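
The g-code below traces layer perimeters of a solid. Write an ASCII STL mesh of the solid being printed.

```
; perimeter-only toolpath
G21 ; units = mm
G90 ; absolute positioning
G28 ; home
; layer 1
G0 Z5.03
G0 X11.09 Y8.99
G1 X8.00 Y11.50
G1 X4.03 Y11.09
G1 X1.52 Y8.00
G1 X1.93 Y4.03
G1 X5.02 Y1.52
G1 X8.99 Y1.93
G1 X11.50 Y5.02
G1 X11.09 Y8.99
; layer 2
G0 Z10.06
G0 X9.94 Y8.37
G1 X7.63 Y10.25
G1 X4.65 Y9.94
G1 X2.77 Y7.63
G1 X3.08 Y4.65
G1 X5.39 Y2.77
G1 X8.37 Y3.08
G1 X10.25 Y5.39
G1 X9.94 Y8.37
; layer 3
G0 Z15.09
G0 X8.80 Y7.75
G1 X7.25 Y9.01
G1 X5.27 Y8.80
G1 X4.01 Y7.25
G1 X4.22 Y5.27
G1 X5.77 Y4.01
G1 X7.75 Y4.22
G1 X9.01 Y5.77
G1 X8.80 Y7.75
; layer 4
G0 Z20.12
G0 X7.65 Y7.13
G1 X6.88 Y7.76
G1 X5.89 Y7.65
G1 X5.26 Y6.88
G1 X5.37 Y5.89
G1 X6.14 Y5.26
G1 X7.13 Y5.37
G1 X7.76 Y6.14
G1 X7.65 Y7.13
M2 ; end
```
solid part
  facet normal 0.0000 0.0000 -1.0000
    outer loop
      vertex 3.41 12.23 0.00
      vertex 8.37 12.75 0.00
      vertex 12.23 9.61 0.00
    endloop
  endfacet
  facet normal 0.0000 0.0000 -1.0000
    outer loop
      vertex 0.27 8.37 0.00
      vertex 3.41 12.23 0.00
      vertex 12.23 9.61 0.00
    endloop
  endfacet
  facet normal 0.0000 0.0000 -1.0000
    outer loop
      vertex 0.79 3.41 0.00
      vertex 0.27 8.37 0.00
      vertex 12.23 9.61 0.00
    endloop
  endfacet
  facet normal 0.0000 0.0000 -1.0000
    outer loop
      vertex 4.65 0.27 0.00
      vertex 0.79 3.41 0.00
      vertex 12.23 9.61 0.00
    endloop
  endfacet
  facet normal 0.0000 0.0000 -1.0000
    outer loop
      vertex 9.61 0.79 0.00
      vertex 4.65 0.27 0.00
      vertex 12.23 9.61 0.00
    endloop
  endfacet
  facet normal 0.0000 0.0000 -1.0000
    outer loop
      vertex 12.75 4.65 0.00
      vertex 9.61 0.79 0.00
      vertex 12.23 9.61 0.00
    endloop
  endfacet
  facet normal 0.6137 0.7545 0.2326
    outer loop
      vertex 12.23 9.61 0.00
      vertex 8.37 12.75 0.00
      vertex 6.51 6.51 25.15
    endloop
  endfacet
  facet normal -0.1014 0.9673 0.2325
    outer loop
      vertex 8.37 12.75 0.00
      vertex 3.41 12.23 0.00
      vertex 6.51 6.51 25.15
    endloop
  endfacet
  facet normal -0.7545 0.6137 0.2326
    outer loop
      vertex 3.41 12.23 0.00
      vertex 0.27 8.37 0.00
      vertex 6.51 6.51 25.15
    endloop
  endfacet
  facet normal -0.9673 -0.1014 0.2325
    outer loop
      vertex 0.27 8.37 0.00
      vertex 0.79 3.41 0.00
      vertex 6.51 6.51 25.15
    endloop
  endfacet
  facet normal -0.6137 -0.7545 0.2326
    outer loop
      vertex 0.79 3.41 0.00
      vertex 4.65 0.27 0.00
      vertex 6.51 6.51 25.15
    endloop
  endfacet
  facet normal 0.1014 -0.9673 0.2325
    outer loop
      vertex 4.65 0.27 0.00
      vertex 9.61 0.79 0.00
      vertex 6.51 6.51 25.15
    endloop
  endfacet
  facet normal 0.7545 -0.6137 0.2326
    outer loop
      vertex 9.61 0.79 0.00
      vertex 12.75 4.65 0.00
      vertex 6.51 6.51 25.15
    endloop
  endfacet
  facet normal 0.9673 0.1014 0.2325
    outer loop
      vertex 12.75 4.65 0.00
      vertex 12.23 9.61 0.00
      vertex 6.51 6.51 25.15
    endloop
  endfacet
endsolid part

The G0 Z moves step by Δz≈5.03 mm. The G1 loops shrink linearly with z, so the solid tapers from its base footprint up to z≈25.1. Closing with a flat bottom cap and the tapered top and triangulating gives 14 facets — a regular 8-sided pyramid, base circumscribed radius ≈ 6.51 mm, apex at z ≈ 25.1 mm.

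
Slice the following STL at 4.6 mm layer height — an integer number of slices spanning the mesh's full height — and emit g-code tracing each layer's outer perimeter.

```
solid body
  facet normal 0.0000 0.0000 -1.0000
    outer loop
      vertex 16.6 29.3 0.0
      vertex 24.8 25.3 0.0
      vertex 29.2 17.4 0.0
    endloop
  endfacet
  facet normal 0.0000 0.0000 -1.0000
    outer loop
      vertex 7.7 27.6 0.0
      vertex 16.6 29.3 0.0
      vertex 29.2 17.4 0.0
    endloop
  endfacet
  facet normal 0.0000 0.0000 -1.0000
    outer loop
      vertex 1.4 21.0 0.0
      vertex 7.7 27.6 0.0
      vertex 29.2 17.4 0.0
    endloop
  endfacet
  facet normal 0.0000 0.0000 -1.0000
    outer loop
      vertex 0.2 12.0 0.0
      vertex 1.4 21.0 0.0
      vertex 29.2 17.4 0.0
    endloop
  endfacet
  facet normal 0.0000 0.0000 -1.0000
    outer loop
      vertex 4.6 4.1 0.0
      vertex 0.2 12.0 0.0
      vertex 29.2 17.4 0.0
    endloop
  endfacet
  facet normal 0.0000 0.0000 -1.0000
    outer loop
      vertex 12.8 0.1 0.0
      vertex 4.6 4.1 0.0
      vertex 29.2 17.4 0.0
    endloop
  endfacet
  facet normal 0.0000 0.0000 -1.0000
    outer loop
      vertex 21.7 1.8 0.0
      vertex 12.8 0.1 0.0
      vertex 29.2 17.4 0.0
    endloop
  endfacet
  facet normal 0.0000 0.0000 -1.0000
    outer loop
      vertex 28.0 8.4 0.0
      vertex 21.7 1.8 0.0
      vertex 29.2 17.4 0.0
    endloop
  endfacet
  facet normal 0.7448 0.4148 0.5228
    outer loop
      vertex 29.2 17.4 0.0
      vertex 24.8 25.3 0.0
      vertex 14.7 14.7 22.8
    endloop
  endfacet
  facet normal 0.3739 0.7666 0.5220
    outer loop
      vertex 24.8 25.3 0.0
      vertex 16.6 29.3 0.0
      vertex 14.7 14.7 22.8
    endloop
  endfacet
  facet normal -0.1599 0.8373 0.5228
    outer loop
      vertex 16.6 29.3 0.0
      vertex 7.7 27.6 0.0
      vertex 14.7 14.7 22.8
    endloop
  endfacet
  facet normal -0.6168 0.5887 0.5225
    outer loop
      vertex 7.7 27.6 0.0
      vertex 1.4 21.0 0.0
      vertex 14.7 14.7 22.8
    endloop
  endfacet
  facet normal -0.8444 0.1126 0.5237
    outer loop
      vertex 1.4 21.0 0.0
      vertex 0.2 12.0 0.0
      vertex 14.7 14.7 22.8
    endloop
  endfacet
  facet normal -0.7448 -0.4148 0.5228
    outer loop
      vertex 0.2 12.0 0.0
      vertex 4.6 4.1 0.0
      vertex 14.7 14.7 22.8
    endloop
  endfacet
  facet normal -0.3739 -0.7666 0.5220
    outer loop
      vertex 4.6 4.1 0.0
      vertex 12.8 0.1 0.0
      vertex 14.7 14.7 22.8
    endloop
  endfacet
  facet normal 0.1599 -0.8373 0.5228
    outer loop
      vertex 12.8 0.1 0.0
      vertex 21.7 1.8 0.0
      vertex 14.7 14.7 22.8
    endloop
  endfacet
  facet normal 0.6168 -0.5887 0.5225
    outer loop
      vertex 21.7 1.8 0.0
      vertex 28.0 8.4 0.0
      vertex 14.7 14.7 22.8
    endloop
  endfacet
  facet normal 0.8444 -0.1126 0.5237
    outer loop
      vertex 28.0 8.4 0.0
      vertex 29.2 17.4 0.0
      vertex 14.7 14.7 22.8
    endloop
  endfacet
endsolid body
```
; perimeter-only toolpath
G21 ; units = mm
G90 ; absolute positioning
G28 ; home
; layer 1
G0 Z4.6
G0 X26.3 Y16.9
G1 X22.8 Y23.2
G1 X16.2 Y26.4
G1 X9.1 Y25.0
G1 X4.1 Y19.7
G1 X3.1 Y12.5
G1 X6.6 Y6.2
G1 X13.2 Y3.0
G1 X20.3 Y4.4
G1 X25.3 Y9.7
G1 X26.3 Y16.9
; layer 2
G0 Z9.1
G0 X23.4 Y16.3
G1 X20.8 Y21.1
G1 X15.8 Y23.5
G1 X10.5 Y22.4
G1 X6.7 Y18.5
G1 X6.0 Y13.1
G1 X8.6 Y8.3
G1 X13.6 Y5.9
G1 X18.9 Y7.0
G1 X22.7 Y10.9
G1 X23.4 Y16.3
; layer 3
G0 Z13.7
G0 X20.5 Y15.8
G1 X18.7 Y18.9
G1 X15.5 Y20.5
G1 X11.9 Y19.9
G1 X9.4 Y17.2
G1 X8.9 Y13.6
G1 X10.7 Y10.5
G1 X13.9 Y8.9
G1 X17.5 Y9.5
G1 X20.0 Y12.2
G1 X20.5 Y15.8
; layer 4
G0 Z18.2
G0 X17.6 Y15.2
G1 X16.7 Y16.8
G1 X15.1 Y17.6
G1 X13.3 Y17.3
G1 X12.0 Y16.0
G1 X11.8 Y14.2
G1 X12.7 Y12.6
G1 X14.3 Y11.8
G1 X16.1 Y12.1
G1 X17.4 Y13.4
G1 X17.6 Y15.2
M2 ; end

The solid is a regular 10-sided pyramid, base circumscribed radius ≈ 14.7 mm, apex at z ≈ 22.8 mm. Slicing at Δz = 4.6 mm — 5 equal slices spanning the solid's height, so layer i sits at z = i·h/5 — gives 4 non-empty perimeters. Each is a 10-segment closed polygon; G0 lifts to the layer z and rapids to the start vertex, then G1 traces the edges. The cross-section shrinks linearly with z (the slice at the apex is degenerate and omitted).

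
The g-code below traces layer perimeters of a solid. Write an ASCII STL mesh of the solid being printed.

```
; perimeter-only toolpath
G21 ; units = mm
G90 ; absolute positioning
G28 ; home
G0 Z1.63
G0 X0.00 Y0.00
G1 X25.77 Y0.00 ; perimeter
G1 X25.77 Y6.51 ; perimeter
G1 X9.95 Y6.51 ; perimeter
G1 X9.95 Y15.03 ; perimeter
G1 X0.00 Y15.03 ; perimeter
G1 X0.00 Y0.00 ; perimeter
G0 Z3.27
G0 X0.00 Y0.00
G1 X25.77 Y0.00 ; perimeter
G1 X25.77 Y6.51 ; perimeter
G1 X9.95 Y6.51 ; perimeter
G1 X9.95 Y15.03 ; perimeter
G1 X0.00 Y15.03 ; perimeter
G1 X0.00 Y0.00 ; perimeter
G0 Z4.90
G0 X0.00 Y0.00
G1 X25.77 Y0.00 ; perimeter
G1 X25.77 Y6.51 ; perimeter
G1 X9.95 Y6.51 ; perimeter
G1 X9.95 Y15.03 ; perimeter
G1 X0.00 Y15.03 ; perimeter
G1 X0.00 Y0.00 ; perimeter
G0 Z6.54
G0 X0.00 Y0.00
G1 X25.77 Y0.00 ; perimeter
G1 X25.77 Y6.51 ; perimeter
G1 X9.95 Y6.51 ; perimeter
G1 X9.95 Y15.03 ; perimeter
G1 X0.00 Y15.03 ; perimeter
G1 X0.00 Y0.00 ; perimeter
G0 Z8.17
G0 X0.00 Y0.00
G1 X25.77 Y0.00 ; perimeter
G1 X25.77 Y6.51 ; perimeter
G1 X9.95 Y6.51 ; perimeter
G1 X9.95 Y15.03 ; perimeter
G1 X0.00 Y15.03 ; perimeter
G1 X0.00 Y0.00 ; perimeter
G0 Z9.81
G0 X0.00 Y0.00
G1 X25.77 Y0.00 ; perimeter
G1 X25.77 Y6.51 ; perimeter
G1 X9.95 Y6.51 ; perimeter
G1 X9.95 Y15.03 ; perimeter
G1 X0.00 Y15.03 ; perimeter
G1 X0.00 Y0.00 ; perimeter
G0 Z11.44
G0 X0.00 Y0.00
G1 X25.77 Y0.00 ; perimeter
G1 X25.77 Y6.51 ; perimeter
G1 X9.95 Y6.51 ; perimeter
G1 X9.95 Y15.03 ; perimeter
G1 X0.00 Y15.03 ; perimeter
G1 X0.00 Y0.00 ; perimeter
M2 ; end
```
solid part
  facet normal 0.0000 0.0000 -1.0000
    outer loop
      vertex 25.77 6.51 0.00
      vertex 25.77 0.00 0.00
      vertex 0.00 0.00 0.00
    endloop
  endfacet
  facet normal 0.0000 0.0000 -1.0000
    outer loop
      vertex 9.95 6.51 0.00
      vertex 25.77 6.51 0.00
      vertex 0.00 0.00 0.00
    endloop
  endfacet
  facet normal 0.0000 0.0000 -1.0000
    outer loop
      vertex 9.95 15.03 0.00
      vertex 9.95 6.51 0.00
      vertex 0.00 0.00 0.00
    endloop
  endfacet
  facet normal 0.0000 0.0000 -1.0000
    outer loop
      vertex 0.00 15.03 0.00
      vertex 9.95 15.03 0.00
      vertex 0.00 0.00 0.00
    endloop
  endfacet
  facet normal 0.0000 0.0000 1.0000
    outer loop
      vertex 0.00 0.00 11.44
      vertex 25.77 0.00 11.44
      vertex 25.77 6.51 11.44
    endloop
  endfacet
  facet normal 0.0000 0.0000 1.0000
    outer loop
      vertex 0.00 0.00 11.44
      vertex 25.77 6.51 11.44
      vertex 9.95 6.51 11.44
    endloop
  endfacet
  facet normal 0.0000 0.0000 1.0000
    outer loop
      vertex 0.00 0.00 11.44
      vertex 9.95 6.51 11.44
      vertex 9.95 15.03 11.44
    endloop
  endfacet
  facet normal 0.0000 0.0000 1.0000
    outer loop
      vertex 0.00 0.00 11.44
      vertex 9.95 15.03 11.44
      vertex 0.00 15.03 11.44
    endloop
  endfacet
  facet normal 0.0000 -1.0000 0.0000
    outer loop
      vertex 0.00 0.00 0.00
      vertex 25.77 0.00 0.00
      vertex 25.77 0.00 11.44
    endloop
  endfacet
  facet normal 0.0000 -1.0000 0.0000
    outer loop
      vertex 0.00 0.00 0.00
      vertex 25.77 0.00 11.44
      vertex 0.00 0.00 11.44
    endloop
  endfacet
  facet normal 1.0000 0.0000 0.0000
    outer loop
      vertex 25.77 0.00 0.00
      vertex 25.77 6.51 0.00
      vertex 25.77 6.51 11.44
    endloop
  endfacet
  facet normal 1.0000 0.0000 0.0000
    outer loop
      vertex 25.77 0.00 0.00
      vertex 25.77 6.51 11.44
      vertex 25.77 0.00 11.44
    endloop
  endfacet
  facet normal 0.0000 1.0000 0.0000
    outer loop
      vertex 25.77 6.51 0.00
      vertex 9.95 6.51 0.00
      vertex 9.95 6.51 11.44
    endloop
  endfacet
  facet normal 0.0000 1.0000 0.0000
    outer loop
      vertex 25.77 6.51 0.00
      vertex 9.95 6.51 11.44
      vertex 25.77 6.51 11.44
    endloop
  endfacet
  facet normal 1.0000 0.0000 0.0000
    outer loop
      vertex 9.95 6.51 0.00
      vertex 9.95 15.03 0.00
      vertex 9.95 15.03 11.44
    endloop
  endfacet
  facet normal 1.0000 0.0000 0.0000
    outer loop
      vertex 9.95 6.51 0.00
      vertex 9.95 15.03 11.44
      vertex 9.95 6.51 11.44
    endloop
  endfacet
  facet normal 0.0000 1.0000 0.0000
    outer loop
      vertex 9.95 15.03 0.00
      vertex 0.00 15.03 0.00
      vertex 0.00 15.03 11.44
    endloop
  endfacet
  facet normal 0.0000 1.0000 0.0000
    outer loop
      vertex 9.95 15.03 0.00
      vertex 0.00 15.03 11.44
      vertex 9.95 15.03 11.44
    endloop
  endfacet
  facet normal -1.0000 0.0000 0.0000
    outer loop
      vertex 0.00 15.03 0.00
      vertex 0.00 0.00 0.00
      vertex 0.00 0.00 11.44
    endloop
  endfacet
  facet normal -1.0000 0.0000 0.0000
    outer loop
      vertex 0.00 15.03 0.00
      vertex 0.00 0.00 11.44
      vertex 0.00 15.03 11.44
    endloop
  endfacet
endsolid part

The G0 Z moves step by Δz≈1.63 mm. Every layer's G1 loop is the same polygon, so the solid is a straight extrusion of it from z=0 to z≈11.4. Closing with flat bottom and top caps and triangulating gives 20 facets — an L-shaped prism: outer 25.8 × 15 mm, arm thicknesses ≈ 6.51 mm (horizontal) and 9.95 mm (vertical), extruded 11.4 mm in z.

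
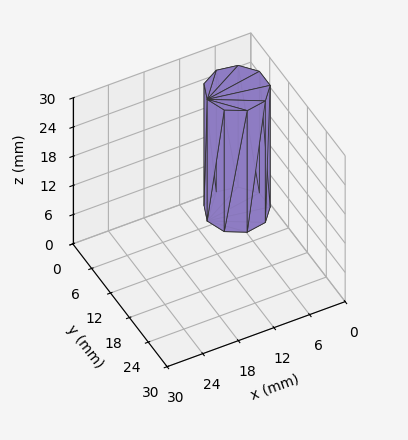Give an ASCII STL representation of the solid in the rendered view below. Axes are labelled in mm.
Reading the render: the shape is a regular 9-sided prism (a cylinder approximated with 9 flat sides), circumscribed radius ≈ 5 mm, height ≈ 25 mm (dimensions read to the nearest mm from the axis ticks). For the STL, each face is triangulated and given an outward normal.

solid part
  facet normal 0.0000 0.0000 -1.0000
    outer loop
      vertex 5.868 9.924 0.000
      vertex 8.830 8.214 0.000
      vertex 10.000 5.000 0.000
    endloop
  endfacet
  facet normal 0.0000 0.0000 -1.0000
    outer loop
      vertex 2.500 9.330 0.000
      vertex 5.868 9.924 0.000
      vertex 10.000 5.000 0.000
    endloop
  endfacet
  facet normal 0.0000 0.0000 -1.0000
    outer loop
      vertex 0.302 6.710 0.000
      vertex 2.500 9.330 0.000
      vertex 10.000 5.000 0.000
    endloop
  endfacet
  facet normal 0.0000 0.0000 -1.0000
    outer loop
      vertex 0.302 3.290 0.000
      vertex 0.302 6.710 0.000
      vertex 10.000 5.000 0.000
    endloop
  endfacet
  facet normal 0.0000 0.0000 -1.0000
    outer loop
      vertex 2.500 0.670 0.000
      vertex 0.302 3.290 0.000
      vertex 10.000 5.000 0.000
    endloop
  endfacet
  facet normal 0.0000 0.0000 -1.0000
    outer loop
      vertex 5.868 0.076 0.000
      vertex 2.500 0.670 0.000
      vertex 10.000 5.000 0.000
    endloop
  endfacet
  facet normal 0.0000 0.0000 -1.0000
    outer loop
      vertex 8.830 1.786 0.000
      vertex 5.868 0.076 0.000
      vertex 10.000 5.000 0.000
    endloop
  endfacet
  facet normal 0.0000 0.0000 1.0000
    outer loop
      vertex 10.000 5.000 25.000
      vertex 8.830 8.214 25.000
      vertex 5.868 9.924 25.000
    endloop
  endfacet
  facet normal 0.0000 0.0000 1.0000
    outer loop
      vertex 10.000 5.000 25.000
      vertex 5.868 9.924 25.000
      vertex 2.500 9.330 25.000
    endloop
  endfacet
  facet normal 0.0000 0.0000 1.0000
    outer loop
      vertex 10.000 5.000 25.000
      vertex 2.500 9.330 25.000
      vertex 0.302 6.710 25.000
    endloop
  endfacet
  facet normal 0.0000 0.0000 1.0000
    outer loop
      vertex 10.000 5.000 25.000
      vertex 0.302 6.710 25.000
      vertex 0.302 3.290 25.000
    endloop
  endfacet
  facet normal 0.0000 0.0000 1.0000
    outer loop
      vertex 10.000 5.000 25.000
      vertex 0.302 3.290 25.000
      vertex 2.500 0.670 25.000
    endloop
  endfacet
  facet normal 0.0000 0.0000 1.0000
    outer loop
      vertex 10.000 5.000 25.000
      vertex 2.500 0.670 25.000
      vertex 5.868 0.076 25.000
    endloop
  endfacet
  facet normal 0.0000 0.0000 1.0000
    outer loop
      vertex 10.000 5.000 25.000
      vertex 5.868 0.076 25.000
      vertex 8.830 1.786 25.000
    endloop
  endfacet
  facet normal 0.9397 0.3421 0.0000
    outer loop
      vertex 10.000 5.000 0.000
      vertex 8.830 8.214 0.000
      vertex 8.830 8.214 25.000
    endloop
  endfacet
  facet normal 0.9397 0.3421 0.0000
    outer loop
      vertex 10.000 5.000 0.000
      vertex 8.830 8.214 25.000
      vertex 10.000 5.000 25.000
    endloop
  endfacet
  facet normal 0.5000 0.8660 0.0000
    outer loop
      vertex 8.830 8.214 0.000
      vertex 5.868 9.924 0.000
      vertex 5.868 9.924 25.000
    endloop
  endfacet
  facet normal 0.5000 0.8660 0.0000
    outer loop
      vertex 8.830 8.214 0.000
      vertex 5.868 9.924 25.000
      vertex 8.830 8.214 25.000
    endloop
  endfacet
  facet normal -0.1737 0.9848 0.0000
    outer loop
      vertex 5.868 9.924 0.000
      vertex 2.500 9.330 0.000
      vertex 2.500 9.330 25.000
    endloop
  endfacet
  facet normal -0.1737 0.9848 0.0000
    outer loop
      vertex 5.868 9.924 0.000
      vertex 2.500 9.330 25.000
      vertex 5.868 9.924 25.000
    endloop
  endfacet
  facet normal -0.7661 0.6427 0.0000
    outer loop
      vertex 2.500 9.330 0.000
      vertex 0.302 6.710 0.000
      vertex 0.302 6.710 25.000
    endloop
  endfacet
  facet normal -0.7661 0.6427 0.0000
    outer loop
      vertex 2.500 9.330 0.000
      vertex 0.302 6.710 25.000
      vertex 2.500 9.330 25.000
    endloop
  endfacet
  facet normal -1.0000 0.0000 0.0000
    outer loop
      vertex 0.302 6.710 0.000
      vertex 0.302 3.290 0.000
      vertex 0.302 3.290 25.000
    endloop
  endfacet
  facet normal -1.0000 0.0000 0.0000
    outer loop
      vertex 0.302 6.710 0.000
      vertex 0.302 3.290 25.000
      vertex 0.302 6.710 25.000
    endloop
  endfacet
  facet normal -0.7661 -0.6427 0.0000
    outer loop
      vertex 0.302 3.290 0.000
      vertex 2.500 0.670 0.000
      vertex 2.500 0.670 25.000
    endloop
  endfacet
  facet normal -0.7661 -0.6427 0.0000
    outer loop
      vertex 0.302 3.290 0.000
      vertex 2.500 0.670 25.000
      vertex 0.302 3.290 25.000
    endloop
  endfacet
  facet normal -0.1737 -0.9848 0.0000
    outer loop
      vertex 2.500 0.670 0.000
      vertex 5.868 0.076 0.000
      vertex 5.868 0.076 25.000
    endloop
  endfacet
  facet normal -0.1737 -0.9848 0.0000
    outer loop
      vertex 2.500 0.670 0.000
      vertex 5.868 0.076 25.000
      vertex 2.500 0.670 25.000
    endloop
  endfacet
  facet normal 0.5000 -0.8660 0.0000
    outer loop
      vertex 5.868 0.076 0.000
      vertex 8.830 1.786 0.000
      vertex 8.830 1.786 25.000
    endloop
  endfacet
  facet normal 0.5000 -0.8660 0.0000
    outer loop
      vertex 5.868 0.076 0.000
      vertex 8.830 1.786 25.000
      vertex 5.868 0.076 25.000
    endloop
  endfacet
  facet normal 0.9397 -0.3421 0.0000
    outer loop
      vertex 8.830 1.786 0.000
      vertex 10.000 5.000 0.000
      vertex 10.000 5.000 25.000
    endloop
  endfacet
  facet normal 0.9397 -0.3421 0.0000
    outer loop
      vertex 8.830 1.786 0.000
      vertex 10.000 5.000 25.000
      vertex 8.830 1.786 25.000
    endloop
  endfacet
endsolid part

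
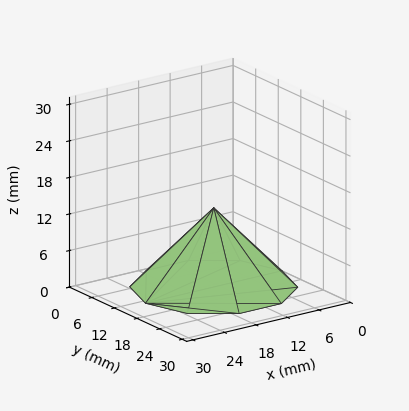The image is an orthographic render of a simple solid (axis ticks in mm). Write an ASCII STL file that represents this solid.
Reading the render: the shape is a regular 10-sided pyramid, base circumscribed radius ≈ 13 mm, apex at z ≈ 13 mm (dimensions read to the nearest mm from the axis ticks). For the STL, each face is triangulated and given an outward normal.

solid part
  facet normal 0.0000 0.0000 -1.0000
    outer loop
      vertex 17.017 25.364 0.000
      vertex 23.517 20.641 0.000
      vertex 26.000 13.000 0.000
    endloop
  endfacet
  facet normal 0.0000 0.0000 -1.0000
    outer loop
      vertex 8.983 25.364 0.000
      vertex 17.017 25.364 0.000
      vertex 26.000 13.000 0.000
    endloop
  endfacet
  facet normal 0.0000 0.0000 -1.0000
    outer loop
      vertex 2.483 20.641 0.000
      vertex 8.983 25.364 0.000
      vertex 26.000 13.000 0.000
    endloop
  endfacet
  facet normal 0.0000 0.0000 -1.0000
    outer loop
      vertex 0.000 13.000 0.000
      vertex 2.483 20.641 0.000
      vertex 26.000 13.000 0.000
    endloop
  endfacet
  facet normal 0.0000 0.0000 -1.0000
    outer loop
      vertex 2.483 5.359 0.000
      vertex 0.000 13.000 0.000
      vertex 26.000 13.000 0.000
    endloop
  endfacet
  facet normal 0.0000 0.0000 -1.0000
    outer loop
      vertex 8.983 0.636 0.000
      vertex 2.483 5.359 0.000
      vertex 26.000 13.000 0.000
    endloop
  endfacet
  facet normal 0.0000 0.0000 -1.0000
    outer loop
      vertex 17.017 0.636 0.000
      vertex 8.983 0.636 0.000
      vertex 26.000 13.000 0.000
    endloop
  endfacet
  facet normal 0.0000 0.0000 -1.0000
    outer loop
      vertex 23.517 5.359 0.000
      vertex 17.017 0.636 0.000
      vertex 26.000 13.000 0.000
    endloop
  endfacet
  facet normal 0.6891 0.2239 0.6891
    outer loop
      vertex 26.000 13.000 0.000
      vertex 23.517 20.641 0.000
      vertex 13.000 13.000 13.000
    endloop
  endfacet
  facet normal 0.4259 0.5862 0.6891
    outer loop
      vertex 23.517 20.641 0.000
      vertex 17.017 25.364 0.000
      vertex 13.000 13.000 13.000
    endloop
  endfacet
  facet normal 0.0000 0.7246 0.6892
    outer loop
      vertex 17.017 25.364 0.000
      vertex 8.983 25.364 0.000
      vertex 13.000 13.000 13.000
    endloop
  endfacet
  facet normal -0.4259 0.5862 0.6891
    outer loop
      vertex 8.983 25.364 0.000
      vertex 2.483 20.641 0.000
      vertex 13.000 13.000 13.000
    endloop
  endfacet
  facet normal -0.6891 0.2239 0.6891
    outer loop
      vertex 2.483 20.641 0.000
      vertex 0.000 13.000 0.000
      vertex 13.000 13.000 13.000
    endloop
  endfacet
  facet normal -0.6891 -0.2239 0.6891
    outer loop
      vertex 0.000 13.000 0.000
      vertex 2.483 5.359 0.000
      vertex 13.000 13.000 13.000
    endloop
  endfacet
  facet normal -0.4259 -0.5862 0.6891
    outer loop
      vertex 2.483 5.359 0.000
      vertex 8.983 0.636 0.000
      vertex 13.000 13.000 13.000
    endloop
  endfacet
  facet normal 0.0000 -0.7246 0.6892
    outer loop
      vertex 8.983 0.636 0.000
      vertex 17.017 0.636 0.000
      vertex 13.000 13.000 13.000
    endloop
  endfacet
  facet normal 0.4259 -0.5862 0.6891
    outer loop
      vertex 17.017 0.636 0.000
      vertex 23.517 5.359 0.000
      vertex 13.000 13.000 13.000
    endloop
  endfacet
  facet normal 0.6891 -0.2239 0.6891
    outer loop
      vertex 23.517 5.359 0.000
      vertex 26.000 13.000 0.000
      vertex 13.000 13.000 13.000
    endloop
  endfacet
endsolid part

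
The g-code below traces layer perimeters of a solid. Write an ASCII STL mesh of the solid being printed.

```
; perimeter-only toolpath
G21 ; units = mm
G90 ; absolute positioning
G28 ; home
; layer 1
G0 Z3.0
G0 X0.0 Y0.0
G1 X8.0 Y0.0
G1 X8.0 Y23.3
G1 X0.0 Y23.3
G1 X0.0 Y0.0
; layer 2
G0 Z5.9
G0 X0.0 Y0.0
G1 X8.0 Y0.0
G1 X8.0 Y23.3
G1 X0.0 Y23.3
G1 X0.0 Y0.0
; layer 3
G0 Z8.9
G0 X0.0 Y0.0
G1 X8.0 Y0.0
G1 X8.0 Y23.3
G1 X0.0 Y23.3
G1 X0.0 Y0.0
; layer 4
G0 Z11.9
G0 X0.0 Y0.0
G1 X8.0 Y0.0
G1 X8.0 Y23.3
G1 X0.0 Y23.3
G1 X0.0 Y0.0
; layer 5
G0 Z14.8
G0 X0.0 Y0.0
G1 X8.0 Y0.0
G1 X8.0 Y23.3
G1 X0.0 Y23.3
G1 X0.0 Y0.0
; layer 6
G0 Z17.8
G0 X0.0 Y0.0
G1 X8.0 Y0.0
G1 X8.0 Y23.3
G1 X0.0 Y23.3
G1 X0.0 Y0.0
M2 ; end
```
solid part
  facet normal 0.0000 0.0000 -1.0000
    outer loop
      vertex 8.0 23.3 0.0
      vertex 8.0 0.0 0.0
      vertex 0.0 0.0 0.0
    endloop
  endfacet
  facet normal 0.0000 0.0000 -1.0000
    outer loop
      vertex 0.0 23.3 0.0
      vertex 8.0 23.3 0.0
      vertex 0.0 0.0 0.0
    endloop
  endfacet
  facet normal 0.0000 0.0000 1.0000
    outer loop
      vertex 0.0 0.0 17.8
      vertex 8.0 0.0 17.8
      vertex 8.0 23.3 17.8
    endloop
  endfacet
  facet normal 0.0000 0.0000 1.0000
    outer loop
      vertex 0.0 0.0 17.8
      vertex 8.0 23.3 17.8
      vertex 0.0 23.3 17.8
    endloop
  endfacet
  facet normal 0.0000 -1.0000 0.0000
    outer loop
      vertex 0.0 0.0 0.0
      vertex 8.0 0.0 0.0
      vertex 8.0 0.0 17.8
    endloop
  endfacet
  facet normal 0.0000 -1.0000 0.0000
    outer loop
      vertex 0.0 0.0 0.0
      vertex 8.0 0.0 17.8
      vertex 0.0 0.0 17.8
    endloop
  endfacet
  facet normal 0.0000 1.0000 0.0000
    outer loop
      vertex 8.0 23.3 17.8
      vertex 8.0 23.3 0.0
      vertex 0.0 23.3 0.0
    endloop
  endfacet
  facet normal 0.0000 1.0000 0.0000
    outer loop
      vertex 0.0 23.3 17.8
      vertex 8.0 23.3 17.8
      vertex 0.0 23.3 0.0
    endloop
  endfacet
  facet normal -1.0000 0.0000 0.0000
    outer loop
      vertex 0.0 23.3 17.8
      vertex 0.0 23.3 0.0
      vertex 0.0 0.0 0.0
    endloop
  endfacet
  facet normal -1.0000 0.0000 0.0000
    outer loop
      vertex 0.0 0.0 17.8
      vertex 0.0 23.3 17.8
      vertex 0.0 0.0 0.0
    endloop
  endfacet
  facet normal 1.0000 0.0000 0.0000
    outer loop
      vertex 8.0 0.0 0.0
      vertex 8.0 23.3 0.0
      vertex 8.0 23.3 17.8
    endloop
  endfacet
  facet normal 1.0000 0.0000 0.0000
    outer loop
      vertex 8.0 0.0 0.0
      vertex 8.0 23.3 17.8
      vertex 8.0 0.0 17.8
    endloop
  endfacet
endsolid part

The G0 Z moves step by Δz≈3.0 mm. Every layer's G1 loop is the same polygon, so the solid is a straight extrusion of it from z=0 to z≈17.8. Closing with flat bottom and top caps and triangulating gives 12 facets — a rectangular box, roughly 8 × 23.3 mm footprint and 17.8 mm tall.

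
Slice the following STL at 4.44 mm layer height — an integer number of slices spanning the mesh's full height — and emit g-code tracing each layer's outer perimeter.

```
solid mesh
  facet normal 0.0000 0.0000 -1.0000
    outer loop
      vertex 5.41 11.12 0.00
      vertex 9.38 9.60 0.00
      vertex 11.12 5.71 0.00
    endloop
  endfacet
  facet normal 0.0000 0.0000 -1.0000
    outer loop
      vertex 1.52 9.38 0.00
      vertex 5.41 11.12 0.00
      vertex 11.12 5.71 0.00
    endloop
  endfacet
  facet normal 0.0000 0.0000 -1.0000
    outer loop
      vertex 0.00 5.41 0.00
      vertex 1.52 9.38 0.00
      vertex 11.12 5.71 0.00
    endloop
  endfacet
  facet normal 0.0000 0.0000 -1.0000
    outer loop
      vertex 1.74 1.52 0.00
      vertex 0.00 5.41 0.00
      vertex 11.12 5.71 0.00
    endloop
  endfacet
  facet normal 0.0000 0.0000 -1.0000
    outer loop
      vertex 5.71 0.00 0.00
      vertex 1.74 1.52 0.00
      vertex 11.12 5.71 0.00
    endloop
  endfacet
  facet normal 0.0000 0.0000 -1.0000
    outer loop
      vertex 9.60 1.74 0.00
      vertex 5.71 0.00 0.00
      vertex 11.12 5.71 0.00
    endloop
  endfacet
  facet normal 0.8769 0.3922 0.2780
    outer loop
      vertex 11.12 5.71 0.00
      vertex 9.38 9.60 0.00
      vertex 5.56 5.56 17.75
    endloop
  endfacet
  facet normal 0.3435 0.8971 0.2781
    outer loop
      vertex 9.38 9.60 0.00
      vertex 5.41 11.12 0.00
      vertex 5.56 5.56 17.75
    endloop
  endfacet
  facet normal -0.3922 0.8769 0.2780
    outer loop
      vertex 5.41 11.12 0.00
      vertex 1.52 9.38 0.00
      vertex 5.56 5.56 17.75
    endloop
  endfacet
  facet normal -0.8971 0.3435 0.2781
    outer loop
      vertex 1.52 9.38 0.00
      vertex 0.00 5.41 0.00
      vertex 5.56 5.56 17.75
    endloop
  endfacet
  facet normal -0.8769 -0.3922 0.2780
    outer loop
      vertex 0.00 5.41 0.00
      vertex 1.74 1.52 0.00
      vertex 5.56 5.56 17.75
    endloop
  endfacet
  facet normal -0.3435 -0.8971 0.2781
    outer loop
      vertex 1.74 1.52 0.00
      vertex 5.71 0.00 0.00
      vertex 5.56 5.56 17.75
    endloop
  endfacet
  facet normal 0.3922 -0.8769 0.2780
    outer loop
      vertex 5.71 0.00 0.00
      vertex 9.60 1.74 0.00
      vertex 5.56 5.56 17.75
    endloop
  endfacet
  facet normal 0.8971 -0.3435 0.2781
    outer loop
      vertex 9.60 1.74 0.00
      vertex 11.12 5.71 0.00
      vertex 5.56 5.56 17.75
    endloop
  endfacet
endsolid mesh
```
; perimeter-only toolpath
G21 ; units = mm
G90 ; absolute positioning
G28 ; home
; layer 1
G0 Z4.44
G0 X9.73 Y5.67
G1 X8.43 Y8.59
G1 X5.45 Y9.73
G1 X2.53 Y8.43
G1 X1.39 Y5.45
G1 X2.69 Y2.53
G1 X5.67 Y1.39
G1 X8.59 Y2.69
G1 X9.73 Y5.67
; layer 2
G0 Z8.88
G0 X8.34 Y5.63
G1 X7.47 Y7.58
G1 X5.48 Y8.34
G1 X3.54 Y7.47
G1 X2.78 Y5.48
G1 X3.65 Y3.54
G1 X5.63 Y2.78
G1 X7.58 Y3.65
G1 X8.34 Y5.63
; layer 3
G0 Z13.31
G0 X6.95 Y5.60
G1 X6.52 Y6.57
G1 X5.52 Y6.95
G1 X4.55 Y6.52
G1 X4.17 Y5.52
G1 X4.60 Y4.55
G1 X5.60 Y4.17
G1 X6.57 Y4.60
G1 X6.95 Y5.60
M2 ; end

The solid is a regular 8-sided pyramid, base circumscribed radius ≈ 5.56 mm, apex at z ≈ 17.8 mm. Slicing at Δz = 4.44 mm — 4 equal slices spanning the solid's height, so layer i sits at z = i·h/4 — gives 3 non-empty perimeters. Each is a 8-segment closed polygon; G0 lifts to the layer z and rapids to the start vertex, then G1 traces the edges. The cross-section shrinks linearly with z (the slice at the apex is degenerate and omitted).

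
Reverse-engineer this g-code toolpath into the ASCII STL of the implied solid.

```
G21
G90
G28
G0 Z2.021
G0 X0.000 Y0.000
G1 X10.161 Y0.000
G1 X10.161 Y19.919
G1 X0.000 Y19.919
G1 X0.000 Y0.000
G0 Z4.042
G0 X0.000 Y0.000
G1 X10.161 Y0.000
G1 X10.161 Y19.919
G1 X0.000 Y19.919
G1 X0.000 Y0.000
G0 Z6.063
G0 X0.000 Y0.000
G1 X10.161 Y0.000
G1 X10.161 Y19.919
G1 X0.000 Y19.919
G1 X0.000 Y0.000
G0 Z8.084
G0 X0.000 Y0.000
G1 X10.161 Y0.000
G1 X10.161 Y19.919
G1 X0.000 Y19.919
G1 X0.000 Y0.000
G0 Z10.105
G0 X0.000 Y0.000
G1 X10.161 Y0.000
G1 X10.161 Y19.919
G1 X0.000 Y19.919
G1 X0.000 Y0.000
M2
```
solid part
  facet normal 0.0000 0.0000 -1.0000
    outer loop
      vertex 10.161 19.919 0.000
      vertex 10.161 0.000 0.000
      vertex 0.000 0.000 0.000
    endloop
  endfacet
  facet normal 0.0000 0.0000 -1.0000
    outer loop
      vertex 0.000 19.919 0.000
      vertex 10.161 19.919 0.000
      vertex 0.000 0.000 0.000
    endloop
  endfacet
  facet normal 0.0000 0.0000 1.0000
    outer loop
      vertex 0.000 0.000 10.105
      vertex 10.161 0.000 10.105
      vertex 10.161 19.919 10.105
    endloop
  endfacet
  facet normal 0.0000 0.0000 1.0000
    outer loop
      vertex 0.000 0.000 10.105
      vertex 10.161 19.919 10.105
      vertex 0.000 19.919 10.105
    endloop
  endfacet
  facet normal 0.0000 -1.0000 0.0000
    outer loop
      vertex 0.000 0.000 0.000
      vertex 10.161 0.000 0.000
      vertex 10.161 0.000 10.105
    endloop
  endfacet
  facet normal 0.0000 -1.0000 0.0000
    outer loop
      vertex 0.000 0.000 0.000
      vertex 10.161 0.000 10.105
      vertex 0.000 0.000 10.105
    endloop
  endfacet
  facet normal 0.0000 1.0000 0.0000
    outer loop
      vertex 10.161 19.919 10.105
      vertex 10.161 19.919 0.000
      vertex 0.000 19.919 0.000
    endloop
  endfacet
  facet normal 0.0000 1.0000 0.0000
    outer loop
      vertex 0.000 19.919 10.105
      vertex 10.161 19.919 10.105
      vertex 0.000 19.919 0.000
    endloop
  endfacet
  facet normal -1.0000 0.0000 0.0000
    outer loop
      vertex 0.000 19.919 10.105
      vertex 0.000 19.919 0.000
      vertex 0.000 0.000 0.000
    endloop
  endfacet
  facet normal -1.0000 0.0000 0.0000
    outer loop
      vertex 0.000 0.000 10.105
      vertex 0.000 19.919 10.105
      vertex 0.000 0.000 0.000
    endloop
  endfacet
  facet normal 1.0000 0.0000 0.0000
    outer loop
      vertex 10.161 0.000 0.000
      vertex 10.161 19.919 0.000
      vertex 10.161 19.919 10.105
    endloop
  endfacet
  facet normal 1.0000 0.0000 0.0000
    outer loop
      vertex 10.161 0.000 0.000
      vertex 10.161 19.919 10.105
      vertex 10.161 0.000 10.105
    endloop
  endfacet
endsolid part

The G0 Z moves step by Δz≈2.021 mm. Every layer's G1 loop is the same polygon, so the solid is a straight extrusion of it from z=0 to z≈10.1. Closing with flat bottom and top caps and triangulating gives 12 facets — a rectangular box, roughly 10.2 × 19.9 mm footprint and 10.1 mm tall.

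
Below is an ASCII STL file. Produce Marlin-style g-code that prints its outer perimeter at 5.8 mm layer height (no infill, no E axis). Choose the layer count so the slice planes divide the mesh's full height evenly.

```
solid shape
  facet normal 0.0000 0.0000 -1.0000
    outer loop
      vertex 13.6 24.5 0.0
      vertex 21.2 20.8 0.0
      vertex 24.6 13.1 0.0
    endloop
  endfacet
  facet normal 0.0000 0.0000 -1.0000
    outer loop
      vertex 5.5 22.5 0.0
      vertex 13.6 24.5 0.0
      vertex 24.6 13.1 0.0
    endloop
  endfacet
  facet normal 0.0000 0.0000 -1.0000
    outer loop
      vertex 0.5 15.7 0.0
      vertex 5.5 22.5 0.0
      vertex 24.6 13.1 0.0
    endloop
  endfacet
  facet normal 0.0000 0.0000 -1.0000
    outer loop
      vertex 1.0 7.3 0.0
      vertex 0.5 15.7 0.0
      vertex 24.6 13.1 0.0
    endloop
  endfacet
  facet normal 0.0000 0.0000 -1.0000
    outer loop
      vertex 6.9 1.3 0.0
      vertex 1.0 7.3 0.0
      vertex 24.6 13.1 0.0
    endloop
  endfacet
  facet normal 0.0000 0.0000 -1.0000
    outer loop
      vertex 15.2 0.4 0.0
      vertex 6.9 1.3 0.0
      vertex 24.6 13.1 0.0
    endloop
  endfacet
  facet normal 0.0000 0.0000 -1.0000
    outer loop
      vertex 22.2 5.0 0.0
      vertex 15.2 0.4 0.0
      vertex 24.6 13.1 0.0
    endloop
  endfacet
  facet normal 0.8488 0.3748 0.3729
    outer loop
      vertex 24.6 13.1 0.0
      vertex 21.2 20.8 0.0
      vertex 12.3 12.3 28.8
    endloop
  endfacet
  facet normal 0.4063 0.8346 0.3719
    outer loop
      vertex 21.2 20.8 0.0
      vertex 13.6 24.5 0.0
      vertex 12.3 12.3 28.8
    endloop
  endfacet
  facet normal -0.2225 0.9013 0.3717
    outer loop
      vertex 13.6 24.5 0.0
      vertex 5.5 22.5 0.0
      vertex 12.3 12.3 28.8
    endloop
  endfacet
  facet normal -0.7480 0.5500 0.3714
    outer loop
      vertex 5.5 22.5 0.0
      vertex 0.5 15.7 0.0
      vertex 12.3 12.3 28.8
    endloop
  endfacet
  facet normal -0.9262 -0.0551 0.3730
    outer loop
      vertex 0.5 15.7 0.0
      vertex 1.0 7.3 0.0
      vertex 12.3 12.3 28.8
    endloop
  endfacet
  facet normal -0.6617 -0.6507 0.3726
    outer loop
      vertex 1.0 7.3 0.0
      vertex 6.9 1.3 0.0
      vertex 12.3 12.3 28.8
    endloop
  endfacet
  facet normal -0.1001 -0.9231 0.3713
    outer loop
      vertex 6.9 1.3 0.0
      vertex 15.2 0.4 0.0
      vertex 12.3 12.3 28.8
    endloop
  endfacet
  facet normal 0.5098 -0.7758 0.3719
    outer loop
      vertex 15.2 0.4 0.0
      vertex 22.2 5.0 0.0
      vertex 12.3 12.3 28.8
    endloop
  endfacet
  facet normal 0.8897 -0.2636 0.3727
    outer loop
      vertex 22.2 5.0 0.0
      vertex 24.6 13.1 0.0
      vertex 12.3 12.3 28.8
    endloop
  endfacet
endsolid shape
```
; perimeter-only toolpath
G21 ; units = mm
G90 ; absolute positioning
G28 ; home
; layer 1
G0 Z5.8
G0 X22.1 Y12.9
G1 X19.4 Y19.1
G1 X13.3 Y22.1
G1 X6.9 Y20.5
G1 X2.9 Y15.0
G1 X3.3 Y8.3
G1 X8.0 Y3.5
G1 X14.6 Y2.8
G1 X20.2 Y6.5
G1 X22.1 Y12.9
; layer 2
G0 Z11.5
G0 X19.7 Y12.8
G1 X17.6 Y17.4
G1 X13.1 Y19.6
G1 X8.2 Y18.4
G1 X5.2 Y14.3
G1 X5.5 Y9.3
G1 X9.1 Y5.7
G1 X14.0 Y5.2
G1 X18.2 Y7.9
G1 X19.7 Y12.8
; layer 3
G0 Z17.3
G0 X17.2 Y12.6
G1 X15.9 Y15.7
G1 X12.8 Y17.2
G1 X9.6 Y16.4
G1 X7.6 Y13.7
G1 X7.8 Y10.3
G1 X10.1 Y7.9
G1 X13.5 Y7.5
G1 X16.3 Y9.4
G1 X17.2 Y12.6
; layer 4
G0 Z23.0
G0 X14.8 Y12.5
G1 X14.1 Y14.0
G1 X12.6 Y14.7
G1 X10.9 Y14.3
G1 X9.9 Y13.0
G1 X10.0 Y11.3
G1 X11.2 Y10.1
G1 X12.9 Y9.9
G1 X14.3 Y10.8
G1 X14.8 Y12.5
M2 ; end

The solid is a regular 9-sided pyramid, base circumscribed radius ≈ 12.3 mm, apex at z ≈ 28.8 mm. Slicing at Δz = 5.8 mm — 5 equal slices spanning the solid's height, so layer i sits at z = i·h/5 — gives 4 non-empty perimeters. Each is a 9-segment closed polygon; G0 lifts to the layer z and rapids to the start vertex, then G1 traces the edges. The cross-section shrinks linearly with z (the slice at the apex is degenerate and omitted).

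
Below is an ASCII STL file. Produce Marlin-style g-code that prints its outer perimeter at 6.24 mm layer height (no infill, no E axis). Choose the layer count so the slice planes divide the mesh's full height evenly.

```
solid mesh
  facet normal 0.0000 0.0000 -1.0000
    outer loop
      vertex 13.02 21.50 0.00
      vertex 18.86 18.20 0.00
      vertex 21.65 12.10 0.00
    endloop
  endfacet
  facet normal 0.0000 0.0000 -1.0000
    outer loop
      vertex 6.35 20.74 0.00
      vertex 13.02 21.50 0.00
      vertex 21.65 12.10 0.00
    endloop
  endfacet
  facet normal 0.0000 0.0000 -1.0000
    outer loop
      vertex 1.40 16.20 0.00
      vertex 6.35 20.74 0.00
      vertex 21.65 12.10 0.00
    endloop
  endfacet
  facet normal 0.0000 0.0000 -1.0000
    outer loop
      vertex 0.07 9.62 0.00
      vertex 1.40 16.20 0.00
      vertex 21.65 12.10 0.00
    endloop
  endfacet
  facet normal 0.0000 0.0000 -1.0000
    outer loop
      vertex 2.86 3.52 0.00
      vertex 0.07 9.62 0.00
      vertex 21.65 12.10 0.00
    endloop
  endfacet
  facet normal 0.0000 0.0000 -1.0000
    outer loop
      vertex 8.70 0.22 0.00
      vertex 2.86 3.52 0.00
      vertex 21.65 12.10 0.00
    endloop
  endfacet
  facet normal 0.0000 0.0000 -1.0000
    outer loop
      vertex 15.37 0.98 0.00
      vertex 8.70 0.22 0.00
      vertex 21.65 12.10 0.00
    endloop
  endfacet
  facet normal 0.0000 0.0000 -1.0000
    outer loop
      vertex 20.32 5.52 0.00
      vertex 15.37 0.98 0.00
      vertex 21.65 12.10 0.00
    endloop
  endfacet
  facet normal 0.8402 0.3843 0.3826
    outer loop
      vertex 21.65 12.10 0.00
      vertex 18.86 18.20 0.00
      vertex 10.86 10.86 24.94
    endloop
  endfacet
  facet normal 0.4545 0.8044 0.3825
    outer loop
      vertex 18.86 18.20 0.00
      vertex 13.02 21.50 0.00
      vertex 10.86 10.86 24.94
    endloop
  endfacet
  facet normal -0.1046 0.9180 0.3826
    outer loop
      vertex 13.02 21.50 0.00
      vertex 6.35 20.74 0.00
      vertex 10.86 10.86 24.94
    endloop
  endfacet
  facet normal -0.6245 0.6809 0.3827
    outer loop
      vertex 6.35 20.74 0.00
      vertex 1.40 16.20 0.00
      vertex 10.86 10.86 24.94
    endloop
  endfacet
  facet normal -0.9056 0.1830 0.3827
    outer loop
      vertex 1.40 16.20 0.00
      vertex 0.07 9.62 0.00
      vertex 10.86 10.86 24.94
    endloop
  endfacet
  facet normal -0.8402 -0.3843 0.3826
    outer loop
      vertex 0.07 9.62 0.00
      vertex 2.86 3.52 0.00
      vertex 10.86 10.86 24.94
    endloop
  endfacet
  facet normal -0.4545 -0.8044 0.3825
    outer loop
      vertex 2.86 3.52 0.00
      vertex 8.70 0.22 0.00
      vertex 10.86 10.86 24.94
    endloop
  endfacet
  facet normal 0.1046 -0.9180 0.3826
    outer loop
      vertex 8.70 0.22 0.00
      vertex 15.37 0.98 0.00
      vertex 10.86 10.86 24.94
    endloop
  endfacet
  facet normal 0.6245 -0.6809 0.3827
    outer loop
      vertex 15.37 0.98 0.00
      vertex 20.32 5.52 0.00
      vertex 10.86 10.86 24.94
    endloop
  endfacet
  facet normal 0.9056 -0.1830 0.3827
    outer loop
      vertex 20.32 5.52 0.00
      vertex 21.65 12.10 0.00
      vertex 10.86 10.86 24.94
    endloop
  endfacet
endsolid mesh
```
; perimeter-only toolpath
G21 ; units = mm
G90 ; absolute positioning
G28 ; home
; layer 1
G0 Z6.24
G0 X18.95 Y11.79
G1 X16.86 Y16.36
G1 X12.48 Y18.84
G1 X7.48 Y18.27
G1 X3.76 Y14.86
G1 X2.77 Y9.93
G1 X4.86 Y5.36
G1 X9.24 Y2.88
G1 X14.24 Y3.45
G1 X17.95 Y6.85
G1 X18.95 Y11.79
; layer 2
G0 Z12.47
G0 X16.25 Y11.48
G1 X14.86 Y14.53
G1 X11.94 Y16.18
G1 X8.61 Y15.80
G1 X6.13 Y13.53
G1 X5.46 Y10.24
G1 X6.86 Y7.19
G1 X9.78 Y5.54
G1 X13.11 Y5.92
G1 X15.59 Y8.19
G1 X16.25 Y11.48
; layer 3
G0 Z18.71
G0 X13.56 Y11.17
G1 X12.86 Y12.70
G1 X11.40 Y13.52
G1 X9.73 Y13.33
G1 X8.49 Y12.20
G1 X8.16 Y10.55
G1 X8.86 Y9.03
G1 X10.32 Y8.20
G1 X11.99 Y8.39
G1 X13.22 Y9.52
G1 X13.56 Y11.17
M2 ; end

The solid is a regular 10-sided pyramid, base circumscribed radius ≈ 10.9 mm, apex at z ≈ 24.9 mm. Slicing at Δz = 6.24 mm — 4 equal slices spanning the solid's height, so layer i sits at z = i·h/4 — gives 3 non-empty perimeters. Each is a 10-segment closed polygon; G0 lifts to the layer z and rapids to the start vertex, then G1 traces the edges. The cross-section shrinks linearly with z (the slice at the apex is degenerate and omitted).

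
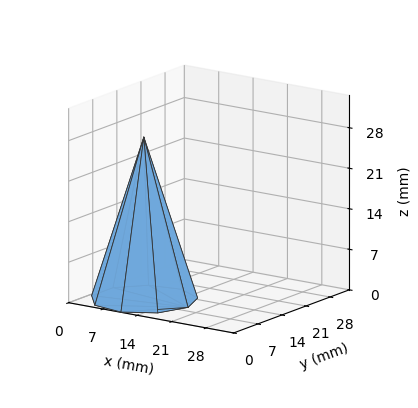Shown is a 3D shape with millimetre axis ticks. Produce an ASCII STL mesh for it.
Reading the render: the shape is a regular 9-sided pyramid, base circumscribed radius ≈ 9 mm, apex at z ≈ 28 mm (dimensions read to the nearest mm from the axis ticks). For the STL, each face is triangulated and given an outward normal.

solid part
  facet normal 0.0000 0.0000 -1.0000
    outer loop
      vertex 10.563 17.863 0.000
      vertex 15.894 14.785 0.000
      vertex 18.000 9.000 0.000
    endloop
  endfacet
  facet normal 0.0000 0.0000 -1.0000
    outer loop
      vertex 4.500 16.794 0.000
      vertex 10.563 17.863 0.000
      vertex 18.000 9.000 0.000
    endloop
  endfacet
  facet normal 0.0000 0.0000 -1.0000
    outer loop
      vertex 0.543 12.078 0.000
      vertex 4.500 16.794 0.000
      vertex 18.000 9.000 0.000
    endloop
  endfacet
  facet normal 0.0000 0.0000 -1.0000
    outer loop
      vertex 0.543 5.922 0.000
      vertex 0.543 12.078 0.000
      vertex 18.000 9.000 0.000
    endloop
  endfacet
  facet normal 0.0000 0.0000 -1.0000
    outer loop
      vertex 4.500 1.206 0.000
      vertex 0.543 5.922 0.000
      vertex 18.000 9.000 0.000
    endloop
  endfacet
  facet normal 0.0000 0.0000 -1.0000
    outer loop
      vertex 10.563 0.137 0.000
      vertex 4.500 1.206 0.000
      vertex 18.000 9.000 0.000
    endloop
  endfacet
  facet normal 0.0000 0.0000 -1.0000
    outer loop
      vertex 15.894 3.215 0.000
      vertex 10.563 0.137 0.000
      vertex 18.000 9.000 0.000
    endloop
  endfacet
  facet normal 0.8995 0.3275 0.2891
    outer loop
      vertex 18.000 9.000 0.000
      vertex 15.894 14.785 0.000
      vertex 9.000 9.000 28.000
    endloop
  endfacet
  facet normal 0.4787 0.8290 0.2891
    outer loop
      vertex 15.894 14.785 0.000
      vertex 10.563 17.863 0.000
      vertex 9.000 9.000 28.000
    endloop
  endfacet
  facet normal -0.1662 0.9427 0.2891
    outer loop
      vertex 10.563 17.863 0.000
      vertex 4.500 16.794 0.000
      vertex 9.000 9.000 28.000
    endloop
  endfacet
  facet normal -0.7333 0.6153 0.2891
    outer loop
      vertex 4.500 16.794 0.000
      vertex 0.543 12.078 0.000
      vertex 9.000 9.000 28.000
    endloop
  endfacet
  facet normal -0.9573 0.0000 0.2891
    outer loop
      vertex 0.543 12.078 0.000
      vertex 0.543 5.922 0.000
      vertex 9.000 9.000 28.000
    endloop
  endfacet
  facet normal -0.7333 -0.6153 0.2891
    outer loop
      vertex 0.543 5.922 0.000
      vertex 4.500 1.206 0.000
      vertex 9.000 9.000 28.000
    endloop
  endfacet
  facet normal -0.1662 -0.9427 0.2891
    outer loop
      vertex 4.500 1.206 0.000
      vertex 10.563 0.137 0.000
      vertex 9.000 9.000 28.000
    endloop
  endfacet
  facet normal 0.4787 -0.8290 0.2891
    outer loop
      vertex 10.563 0.137 0.000
      vertex 15.894 3.215 0.000
      vertex 9.000 9.000 28.000
    endloop
  endfacet
  facet normal 0.8995 -0.3275 0.2891
    outer loop
      vertex 15.894 3.215 0.000
      vertex 18.000 9.000 0.000
      vertex 9.000 9.000 28.000
    endloop
  endfacet
endsolid part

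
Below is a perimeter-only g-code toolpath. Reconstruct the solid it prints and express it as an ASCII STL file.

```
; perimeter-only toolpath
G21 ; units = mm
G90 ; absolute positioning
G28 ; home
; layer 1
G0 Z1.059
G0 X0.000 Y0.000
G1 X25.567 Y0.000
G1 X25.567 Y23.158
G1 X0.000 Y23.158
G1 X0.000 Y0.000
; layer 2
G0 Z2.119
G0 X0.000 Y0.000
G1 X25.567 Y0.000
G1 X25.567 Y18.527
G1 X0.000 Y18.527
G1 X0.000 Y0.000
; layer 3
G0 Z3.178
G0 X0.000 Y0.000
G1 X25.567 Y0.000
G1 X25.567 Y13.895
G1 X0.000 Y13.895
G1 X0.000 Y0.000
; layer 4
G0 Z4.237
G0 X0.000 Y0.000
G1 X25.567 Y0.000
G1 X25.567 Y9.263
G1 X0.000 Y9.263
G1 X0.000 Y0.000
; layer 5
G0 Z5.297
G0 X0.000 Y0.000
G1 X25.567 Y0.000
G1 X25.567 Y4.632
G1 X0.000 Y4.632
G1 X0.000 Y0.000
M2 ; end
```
solid part
  facet normal 0.0000 0.0000 -1.0000
    outer loop
      vertex 25.567 27.790 0.000
      vertex 25.567 0.000 0.000
      vertex 0.000 0.000 0.000
    endloop
  endfacet
  facet normal 0.0000 0.0000 -1.0000
    outer loop
      vertex 0.000 27.790 0.000
      vertex 25.567 27.790 0.000
      vertex 0.000 0.000 0.000
    endloop
  endfacet
  facet normal 0.0000 -1.0000 0.0000
    outer loop
      vertex 0.000 0.000 0.000
      vertex 25.567 0.000 0.000
      vertex 25.567 0.000 6.356
    endloop
  endfacet
  facet normal 0.0000 -1.0000 0.0000
    outer loop
      vertex 0.000 0.000 0.000
      vertex 25.567 0.000 6.356
      vertex 0.000 0.000 6.356
    endloop
  endfacet
  facet normal 0.0000 0.2230 0.9748
    outer loop
      vertex 0.000 0.000 6.356
      vertex 25.567 0.000 6.356
      vertex 25.567 27.790 0.000
    endloop
  endfacet
  facet normal 0.0000 0.2230 0.9748
    outer loop
      vertex 0.000 0.000 6.356
      vertex 25.567 27.790 0.000
      vertex 0.000 27.790 0.000
    endloop
  endfacet
  facet normal -1.0000 0.0000 0.0000
    outer loop
      vertex 0.000 0.000 6.356
      vertex 0.000 27.790 0.000
      vertex 0.000 0.000 0.000
    endloop
  endfacet
  facet normal 1.0000 0.0000 0.0000
    outer loop
      vertex 25.567 0.000 0.000
      vertex 25.567 27.790 0.000
      vertex 25.567 0.000 6.356
    endloop
  endfacet
endsolid part

The G0 Z moves step by Δz≈1.059 mm. The G1 loops shrink linearly with z, so the solid tapers from its base footprint up to z≈6.36. Closing with a flat bottom cap and the tapered top and triangulating gives 8 facets — a wedge (ramp): 25.6 × 27.8 mm base, rising to 6.36 mm along the y=0 edge and sloping linearly to z=0 at y=27.8.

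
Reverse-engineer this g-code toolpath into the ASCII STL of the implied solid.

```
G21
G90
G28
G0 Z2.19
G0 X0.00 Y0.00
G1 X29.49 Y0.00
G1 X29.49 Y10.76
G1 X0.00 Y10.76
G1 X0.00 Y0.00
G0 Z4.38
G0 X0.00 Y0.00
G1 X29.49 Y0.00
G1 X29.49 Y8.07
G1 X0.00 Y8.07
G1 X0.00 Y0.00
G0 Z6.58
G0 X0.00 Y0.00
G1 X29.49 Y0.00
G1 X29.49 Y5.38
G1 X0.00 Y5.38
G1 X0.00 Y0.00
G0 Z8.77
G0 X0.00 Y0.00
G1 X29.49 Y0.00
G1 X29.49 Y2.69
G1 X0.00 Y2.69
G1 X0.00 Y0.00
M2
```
solid part
  facet normal 0.0000 0.0000 -1.0000
    outer loop
      vertex 29.49 13.45 0.00
      vertex 29.49 0.00 0.00
      vertex 0.00 0.00 0.00
    endloop
  endfacet
  facet normal 0.0000 0.0000 -1.0000
    outer loop
      vertex 0.00 13.45 0.00
      vertex 29.49 13.45 0.00
      vertex 0.00 0.00 0.00
    endloop
  endfacet
  facet normal 0.0000 -1.0000 0.0000
    outer loop
      vertex 0.00 0.00 0.00
      vertex 29.49 0.00 0.00
      vertex 29.49 0.00 10.96
    endloop
  endfacet
  facet normal 0.0000 -1.0000 0.0000
    outer loop
      vertex 0.00 0.00 0.00
      vertex 29.49 0.00 10.96
      vertex 0.00 0.00 10.96
    endloop
  endfacet
  facet normal 0.0000 0.6317 0.7752
    outer loop
      vertex 0.00 0.00 10.96
      vertex 29.49 0.00 10.96
      vertex 29.49 13.45 0.00
    endloop
  endfacet
  facet normal 0.0000 0.6317 0.7752
    outer loop
      vertex 0.00 0.00 10.96
      vertex 29.49 13.45 0.00
      vertex 0.00 13.45 0.00
    endloop
  endfacet
  facet normal -1.0000 0.0000 0.0000
    outer loop
      vertex 0.00 0.00 10.96
      vertex 0.00 13.45 0.00
      vertex 0.00 0.00 0.00
    endloop
  endfacet
  facet normal 1.0000 0.0000 0.0000
    outer loop
      vertex 29.49 0.00 0.00
      vertex 29.49 13.45 0.00
      vertex 29.49 0.00 10.96
    endloop
  endfacet
endsolid part

The G0 Z moves step by Δz≈2.19 mm. The G1 loops shrink linearly with z, so the solid tapers from its base footprint up to z≈11. Closing with a flat bottom cap and the tapered top and triangulating gives 8 facets — a wedge (ramp): 29.5 × 13.4 mm base, rising to 11 mm along the y=0 edge and sloping linearly to z=0 at y=13.4.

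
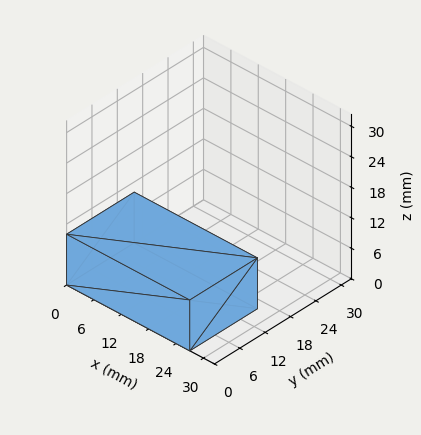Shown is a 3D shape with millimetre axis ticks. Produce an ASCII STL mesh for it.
Reading the render: the shape is a rectangular box, roughly 27 × 16 mm footprint and 10 mm tall (dimensions read to the nearest mm from the axis ticks). For the STL, each face is triangulated and given an outward normal.

solid part
  facet normal 0.0000 0.0000 -1.0000
    outer loop
      vertex 27.000 16.000 0.000
      vertex 27.000 0.000 0.000
      vertex 0.000 0.000 0.000
    endloop
  endfacet
  facet normal 0.0000 0.0000 -1.0000
    outer loop
      vertex 0.000 16.000 0.000
      vertex 27.000 16.000 0.000
      vertex 0.000 0.000 0.000
    endloop
  endfacet
  facet normal 0.0000 0.0000 1.0000
    outer loop
      vertex 0.000 0.000 10.000
      vertex 27.000 0.000 10.000
      vertex 27.000 16.000 10.000
    endloop
  endfacet
  facet normal 0.0000 0.0000 1.0000
    outer loop
      vertex 0.000 0.000 10.000
      vertex 27.000 16.000 10.000
      vertex 0.000 16.000 10.000
    endloop
  endfacet
  facet normal 0.0000 -1.0000 0.0000
    outer loop
      vertex 0.000 0.000 0.000
      vertex 27.000 0.000 0.000
      vertex 27.000 0.000 10.000
    endloop
  endfacet
  facet normal 0.0000 -1.0000 0.0000
    outer loop
      vertex 0.000 0.000 0.000
      vertex 27.000 0.000 10.000
      vertex 0.000 0.000 10.000
    endloop
  endfacet
  facet normal 0.0000 1.0000 0.0000
    outer loop
      vertex 27.000 16.000 10.000
      vertex 27.000 16.000 0.000
      vertex 0.000 16.000 0.000
    endloop
  endfacet
  facet normal 0.0000 1.0000 0.0000
    outer loop
      vertex 0.000 16.000 10.000
      vertex 27.000 16.000 10.000
      vertex 0.000 16.000 0.000
    endloop
  endfacet
  facet normal -1.0000 0.0000 0.0000
    outer loop
      vertex 0.000 16.000 10.000
      vertex 0.000 16.000 0.000
      vertex 0.000 0.000 0.000
    endloop
  endfacet
  facet normal -1.0000 0.0000 0.0000
    outer loop
      vertex 0.000 0.000 10.000
      vertex 0.000 16.000 10.000
      vertex 0.000 0.000 0.000
    endloop
  endfacet
  facet normal 1.0000 0.0000 0.0000
    outer loop
      vertex 27.000 0.000 0.000
      vertex 27.000 16.000 0.000
      vertex 27.000 16.000 10.000
    endloop
  endfacet
  facet normal 1.0000 0.0000 0.0000
    outer loop
      vertex 27.000 0.000 0.000
      vertex 27.000 16.000 10.000
      vertex 27.000 0.000 10.000
    endloop
  endfacet
endsolid part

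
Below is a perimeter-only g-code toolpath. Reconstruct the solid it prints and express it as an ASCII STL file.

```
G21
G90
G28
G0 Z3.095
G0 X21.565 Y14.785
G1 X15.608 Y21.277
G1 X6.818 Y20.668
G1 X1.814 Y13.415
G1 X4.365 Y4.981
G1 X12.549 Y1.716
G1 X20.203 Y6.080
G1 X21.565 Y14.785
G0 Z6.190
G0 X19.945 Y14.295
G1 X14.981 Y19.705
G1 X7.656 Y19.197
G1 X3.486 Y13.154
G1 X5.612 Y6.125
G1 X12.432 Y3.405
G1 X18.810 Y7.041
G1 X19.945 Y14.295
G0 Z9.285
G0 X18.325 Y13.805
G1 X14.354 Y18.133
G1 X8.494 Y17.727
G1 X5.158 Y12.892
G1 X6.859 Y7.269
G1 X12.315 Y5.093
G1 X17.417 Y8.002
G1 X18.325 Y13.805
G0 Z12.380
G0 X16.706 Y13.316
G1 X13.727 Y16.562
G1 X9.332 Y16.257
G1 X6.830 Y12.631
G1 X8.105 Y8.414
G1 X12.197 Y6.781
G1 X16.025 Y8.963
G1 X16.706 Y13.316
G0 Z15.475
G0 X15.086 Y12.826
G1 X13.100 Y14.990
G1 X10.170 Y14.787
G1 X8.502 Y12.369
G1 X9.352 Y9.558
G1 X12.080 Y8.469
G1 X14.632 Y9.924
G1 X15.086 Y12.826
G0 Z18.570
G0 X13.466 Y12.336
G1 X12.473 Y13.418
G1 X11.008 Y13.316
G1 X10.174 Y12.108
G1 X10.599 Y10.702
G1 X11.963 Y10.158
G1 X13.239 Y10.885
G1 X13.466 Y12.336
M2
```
solid part
  facet normal 0.0000 0.0000 -1.0000
    outer loop
      vertex 5.980 22.138 0.000
      vertex 16.235 22.849 0.000
      vertex 23.185 15.275 0.000
    endloop
  endfacet
  facet normal 0.0000 0.0000 -1.0000
    outer loop
      vertex 0.142 13.677 0.000
      vertex 5.980 22.138 0.000
      vertex 23.185 15.275 0.000
    endloop
  endfacet
  facet normal 0.0000 0.0000 -1.0000
    outer loop
      vertex 3.118 3.837 0.000
      vertex 0.142 13.677 0.000
      vertex 23.185 15.275 0.000
    endloop
  endfacet
  facet normal 0.0000 0.0000 -1.0000
    outer loop
      vertex 12.666 0.028 0.000
      vertex 3.118 3.837 0.000
      vertex 23.185 15.275 0.000
    endloop
  endfacet
  facet normal 0.0000 0.0000 -1.0000
    outer loop
      vertex 21.596 5.119 0.000
      vertex 12.666 0.028 0.000
      vertex 23.185 15.275 0.000
    endloop
  endfacet
  facet normal 0.6610 0.6065 0.4419
    outer loop
      vertex 23.185 15.275 0.000
      vertex 16.235 22.849 0.000
      vertex 11.846 11.846 21.665
    endloop
  endfacet
  facet normal -0.0620 0.8949 0.4419
    outer loop
      vertex 16.235 22.849 0.000
      vertex 5.980 22.138 0.000
      vertex 11.846 11.846 21.665
    endloop
  endfacet
  facet normal -0.7383 0.5095 0.4419
    outer loop
      vertex 5.980 22.138 0.000
      vertex 0.142 13.677 0.000
      vertex 11.846 11.846 21.665
    endloop
  endfacet
  facet normal -0.8586 -0.2597 0.4419
    outer loop
      vertex 0.142 13.677 0.000
      vertex 3.118 3.837 0.000
      vertex 11.846 11.846 21.665
    endloop
  endfacet
  facet normal -0.3324 -0.8332 0.4419
    outer loop
      vertex 3.118 3.837 0.000
      vertex 12.666 0.028 0.000
      vertex 11.846 11.846 21.665
    endloop
  endfacet
  facet normal 0.4443 -0.7793 0.4419
    outer loop
      vertex 12.666 0.028 0.000
      vertex 21.596 5.119 0.000
      vertex 11.846 11.846 21.665
    endloop
  endfacet
  facet normal 0.8863 -0.1387 0.4419
    outer loop
      vertex 21.596 5.119 0.000
      vertex 23.185 15.275 0.000
      vertex 11.846 11.846 21.665
    endloop
  endfacet
endsolid part

The G0 Z moves step by Δz≈3.095 mm. The G1 loops shrink linearly with z, so the solid tapers from its base footprint up to z≈21.7. Closing with a flat bottom cap and the tapered top and triangulating gives 12 facets — a regular 7-sided pyramid, base circumscribed radius ≈ 11.8 mm, apex at z ≈ 21.7 mm.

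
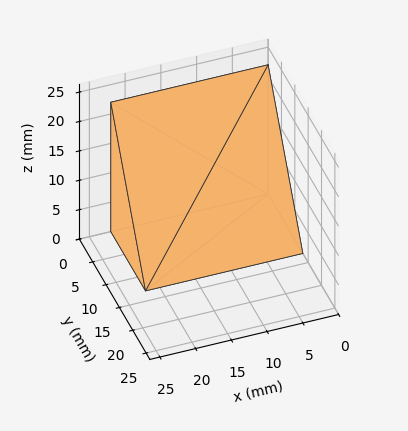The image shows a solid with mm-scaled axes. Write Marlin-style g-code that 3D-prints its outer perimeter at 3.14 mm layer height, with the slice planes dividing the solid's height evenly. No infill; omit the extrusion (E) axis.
Reading the render: the shape is a wedge (ramp): 22 × 13 mm base, rising to 22 mm along the y=0 edge and sloping linearly to z=0 at y=13 (dimensions read to the nearest mm from the axis ticks). For the g-code, the solid's height is divided into equal slices at the stated Δz and each level perimeter traced with G1 moves after a G0 lift.

; perimeter-only toolpath
G21 ; units = mm
G90 ; absolute positioning
G28 ; home
; layer 1
G0 Z3.14
G0 X0.00 Y0.00
G1 X22.00 Y0.00
G1 X22.00 Y11.14
G1 X0.00 Y11.14
G1 X0.00 Y0.00
; layer 2
G0 Z6.29
G0 X0.00 Y0.00
G1 X22.00 Y0.00
G1 X22.00 Y9.29
G1 X0.00 Y9.29
G1 X0.00 Y0.00
; layer 3
G0 Z9.43
G0 X0.00 Y0.00
G1 X22.00 Y0.00
G1 X22.00 Y7.43
G1 X0.00 Y7.43
G1 X0.00 Y0.00
; layer 4
G0 Z12.57
G0 X0.00 Y0.00
G1 X22.00 Y0.00
G1 X22.00 Y5.57
G1 X0.00 Y5.57
G1 X0.00 Y0.00
; layer 5
G0 Z15.71
G0 X0.00 Y0.00
G1 X22.00 Y0.00
G1 X22.00 Y3.71
G1 X0.00 Y3.71
G1 X0.00 Y0.00
; layer 6
G0 Z18.86
G0 X0.00 Y0.00
G1 X22.00 Y0.00
G1 X22.00 Y1.86
G1 X0.00 Y1.86
G1 X0.00 Y0.00
M2 ; end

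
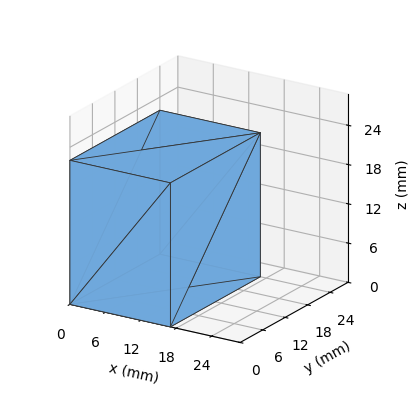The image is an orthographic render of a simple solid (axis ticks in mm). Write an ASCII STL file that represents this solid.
Reading the render: the shape is a rectangular box, roughly 17 × 24 mm footprint and 22 mm tall (dimensions read to the nearest mm from the axis ticks). For the STL, each face is triangulated and given an outward normal.

solid part
  facet normal 0.0000 0.0000 -1.0000
    outer loop
      vertex 17.000 24.000 0.000
      vertex 17.000 0.000 0.000
      vertex 0.000 0.000 0.000
    endloop
  endfacet
  facet normal 0.0000 0.0000 -1.0000
    outer loop
      vertex 0.000 24.000 0.000
      vertex 17.000 24.000 0.000
      vertex 0.000 0.000 0.000
    endloop
  endfacet
  facet normal 0.0000 0.0000 1.0000
    outer loop
      vertex 0.000 0.000 22.000
      vertex 17.000 0.000 22.000
      vertex 17.000 24.000 22.000
    endloop
  endfacet
  facet normal 0.0000 0.0000 1.0000
    outer loop
      vertex 0.000 0.000 22.000
      vertex 17.000 24.000 22.000
      vertex 0.000 24.000 22.000
    endloop
  endfacet
  facet normal 0.0000 -1.0000 0.0000
    outer loop
      vertex 0.000 0.000 0.000
      vertex 17.000 0.000 0.000
      vertex 17.000 0.000 22.000
    endloop
  endfacet
  facet normal 0.0000 -1.0000 0.0000
    outer loop
      vertex 0.000 0.000 0.000
      vertex 17.000 0.000 22.000
      vertex 0.000 0.000 22.000
    endloop
  endfacet
  facet normal 0.0000 1.0000 0.0000
    outer loop
      vertex 17.000 24.000 22.000
      vertex 17.000 24.000 0.000
      vertex 0.000 24.000 0.000
    endloop
  endfacet
  facet normal 0.0000 1.0000 0.0000
    outer loop
      vertex 0.000 24.000 22.000
      vertex 17.000 24.000 22.000
      vertex 0.000 24.000 0.000
    endloop
  endfacet
  facet normal -1.0000 0.0000 0.0000
    outer loop
      vertex 0.000 24.000 22.000
      vertex 0.000 24.000 0.000
      vertex 0.000 0.000 0.000
    endloop
  endfacet
  facet normal -1.0000 0.0000 0.0000
    outer loop
      vertex 0.000 0.000 22.000
      vertex 0.000 24.000 22.000
      vertex 0.000 0.000 0.000
    endloop
  endfacet
  facet normal 1.0000 0.0000 0.0000
    outer loop
      vertex 17.000 0.000 0.000
      vertex 17.000 24.000 0.000
      vertex 17.000 24.000 22.000
    endloop
  endfacet
  facet normal 1.0000 0.0000 0.0000
    outer loop
      vertex 17.000 0.000 0.000
      vertex 17.000 24.000 22.000
      vertex 17.000 0.000 22.000
    endloop
  endfacet
endsolid part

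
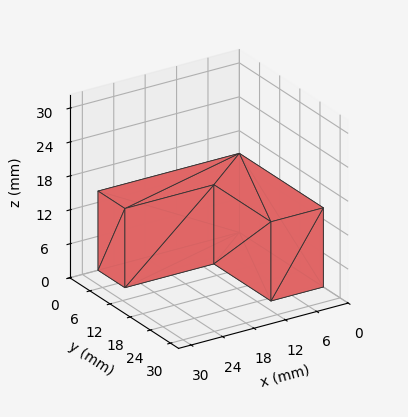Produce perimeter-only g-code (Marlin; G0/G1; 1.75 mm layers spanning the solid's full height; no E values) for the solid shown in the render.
Reading the render: the shape is an L-shaped prism: outer 27 × 25 mm, arm thicknesses ≈ 8 mm (horizontal) and 10 mm (vertical), extruded 14 mm in z (dimensions read to the nearest mm from the axis ticks). For the g-code, the solid's height is divided into equal slices at the stated Δz and each level perimeter traced with G1 moves after a G0 lift.

; perimeter-only toolpath
G21 ; units = mm
G90 ; absolute positioning
G28 ; home
; layer 1
G0 Z1.75
G0 X0.00 Y0.00
G1 X27.00 Y0.00
G1 X27.00 Y8.00
G1 X10.00 Y8.00
G1 X10.00 Y25.00
G1 X0.00 Y25.00
G1 X0.00 Y0.00
; layer 2
G0 Z3.50
G0 X0.00 Y0.00
G1 X27.00 Y0.00
G1 X27.00 Y8.00
G1 X10.00 Y8.00
G1 X10.00 Y25.00
G1 X0.00 Y25.00
G1 X0.00 Y0.00
; layer 3
G0 Z5.25
G0 X0.00 Y0.00
G1 X27.00 Y0.00
G1 X27.00 Y8.00
G1 X10.00 Y8.00
G1 X10.00 Y25.00
G1 X0.00 Y25.00
G1 X0.00 Y0.00
; layer 4
G0 Z7.00
G0 X0.00 Y0.00
G1 X27.00 Y0.00
G1 X27.00 Y8.00
G1 X10.00 Y8.00
G1 X10.00 Y25.00
G1 X0.00 Y25.00
G1 X0.00 Y0.00
; layer 5
G0 Z8.75
G0 X0.00 Y0.00
G1 X27.00 Y0.00
G1 X27.00 Y8.00
G1 X10.00 Y8.00
G1 X10.00 Y25.00
G1 X0.00 Y25.00
G1 X0.00 Y0.00
; layer 6
G0 Z10.50
G0 X0.00 Y0.00
G1 X27.00 Y0.00
G1 X27.00 Y8.00
G1 X10.00 Y8.00
G1 X10.00 Y25.00
G1 X0.00 Y25.00
G1 X0.00 Y0.00
; layer 7
G0 Z12.25
G0 X0.00 Y0.00
G1 X27.00 Y0.00
G1 X27.00 Y8.00
G1 X10.00 Y8.00
G1 X10.00 Y25.00
G1 X0.00 Y25.00
G1 X0.00 Y0.00
; layer 8
G0 Z14.00
G0 X0.00 Y0.00
G1 X27.00 Y0.00
G1 X27.00 Y8.00
G1 X10.00 Y8.00
G1 X10.00 Y25.00
G1 X0.00 Y25.00
G1 X0.00 Y0.00
M2 ; end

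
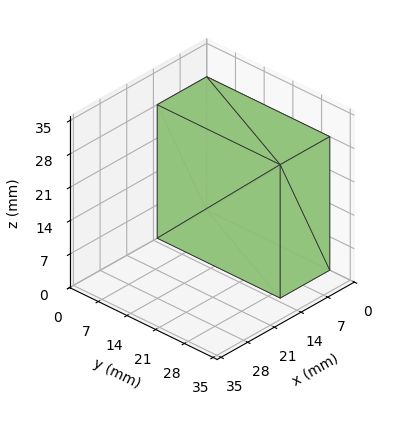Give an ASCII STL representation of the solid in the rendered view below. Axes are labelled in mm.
Reading the render: the shape is a rectangular box, roughly 13 × 30 mm footprint and 28 mm tall (dimensions read to the nearest mm from the axis ticks). For the STL, each face is triangulated and given an outward normal.

solid part
  facet normal 0.0000 0.0000 -1.0000
    outer loop
      vertex 13.0 30.0 0.0
      vertex 13.0 0.0 0.0
      vertex 0.0 0.0 0.0
    endloop
  endfacet
  facet normal 0.0000 0.0000 -1.0000
    outer loop
      vertex 0.0 30.0 0.0
      vertex 13.0 30.0 0.0
      vertex 0.0 0.0 0.0
    endloop
  endfacet
  facet normal 0.0000 0.0000 1.0000
    outer loop
      vertex 0.0 0.0 28.0
      vertex 13.0 0.0 28.0
      vertex 13.0 30.0 28.0
    endloop
  endfacet
  facet normal 0.0000 0.0000 1.0000
    outer loop
      vertex 0.0 0.0 28.0
      vertex 13.0 30.0 28.0
      vertex 0.0 30.0 28.0
    endloop
  endfacet
  facet normal 0.0000 -1.0000 0.0000
    outer loop
      vertex 0.0 0.0 0.0
      vertex 13.0 0.0 0.0
      vertex 13.0 0.0 28.0
    endloop
  endfacet
  facet normal 0.0000 -1.0000 0.0000
    outer loop
      vertex 0.0 0.0 0.0
      vertex 13.0 0.0 28.0
      vertex 0.0 0.0 28.0
    endloop
  endfacet
  facet normal 0.0000 1.0000 0.0000
    outer loop
      vertex 13.0 30.0 28.0
      vertex 13.0 30.0 0.0
      vertex 0.0 30.0 0.0
    endloop
  endfacet
  facet normal 0.0000 1.0000 0.0000
    outer loop
      vertex 0.0 30.0 28.0
      vertex 13.0 30.0 28.0
      vertex 0.0 30.0 0.0
    endloop
  endfacet
  facet normal -1.0000 0.0000 0.0000
    outer loop
      vertex 0.0 30.0 28.0
      vertex 0.0 30.0 0.0
      vertex 0.0 0.0 0.0
    endloop
  endfacet
  facet normal -1.0000 0.0000 0.0000
    outer loop
      vertex 0.0 0.0 28.0
      vertex 0.0 30.0 28.0
      vertex 0.0 0.0 0.0
    endloop
  endfacet
  facet normal 1.0000 0.0000 0.0000
    outer loop
      vertex 13.0 0.0 0.0
      vertex 13.0 30.0 0.0
      vertex 13.0 30.0 28.0
    endloop
  endfacet
  facet normal 1.0000 0.0000 0.0000
    outer loop
      vertex 13.0 0.0 0.0
      vertex 13.0 30.0 28.0
      vertex 13.0 0.0 28.0
    endloop
  endfacet
endsolid part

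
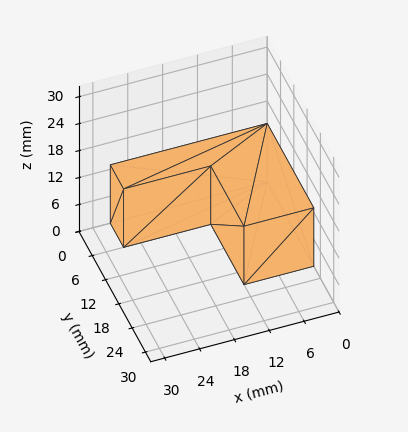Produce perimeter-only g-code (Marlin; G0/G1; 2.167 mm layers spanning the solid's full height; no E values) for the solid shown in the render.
Reading the render: the shape is an L-shaped prism: outer 27 × 21 mm, arm thicknesses ≈ 6 mm (horizontal) and 12 mm (vertical), extruded 13 mm in z (dimensions read to the nearest mm from the axis ticks). For the g-code, the solid's height is divided into equal slices at the stated Δz and each level perimeter traced with G1 moves after a G0 lift.

; perimeter-only toolpath
G21 ; units = mm
G90 ; absolute positioning
G28 ; home
; layer 1
G0 Z2.167
G0 X0.000 Y0.000
G1 X27.000 Y0.000
G1 X27.000 Y6.000
G1 X12.000 Y6.000
G1 X12.000 Y21.000
G1 X0.000 Y21.000
G1 X0.000 Y0.000
; layer 2
G0 Z4.333
G0 X0.000 Y0.000
G1 X27.000 Y0.000
G1 X27.000 Y6.000
G1 X12.000 Y6.000
G1 X12.000 Y21.000
G1 X0.000 Y21.000
G1 X0.000 Y0.000
; layer 3
G0 Z6.500
G0 X0.000 Y0.000
G1 X27.000 Y0.000
G1 X27.000 Y6.000
G1 X12.000 Y6.000
G1 X12.000 Y21.000
G1 X0.000 Y21.000
G1 X0.000 Y0.000
; layer 4
G0 Z8.667
G0 X0.000 Y0.000
G1 X27.000 Y0.000
G1 X27.000 Y6.000
G1 X12.000 Y6.000
G1 X12.000 Y21.000
G1 X0.000 Y21.000
G1 X0.000 Y0.000
; layer 5
G0 Z10.833
G0 X0.000 Y0.000
G1 X27.000 Y0.000
G1 X27.000 Y6.000
G1 X12.000 Y6.000
G1 X12.000 Y21.000
G1 X0.000 Y21.000
G1 X0.000 Y0.000
; layer 6
G0 Z13.000
G0 X0.000 Y0.000
G1 X27.000 Y0.000
G1 X27.000 Y6.000
G1 X12.000 Y6.000
G1 X12.000 Y21.000
G1 X0.000 Y21.000
G1 X0.000 Y0.000
M2 ; end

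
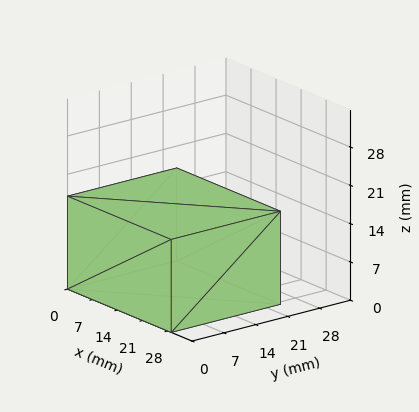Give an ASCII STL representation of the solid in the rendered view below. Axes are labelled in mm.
Reading the render: the shape is a rectangular box, roughly 29 × 24 mm footprint and 17 mm tall (dimensions read to the nearest mm from the axis ticks). For the STL, each face is triangulated and given an outward normal.

solid part
  facet normal 0.0000 0.0000 -1.0000
    outer loop
      vertex 29.000 24.000 0.000
      vertex 29.000 0.000 0.000
      vertex 0.000 0.000 0.000
    endloop
  endfacet
  facet normal 0.0000 0.0000 -1.0000
    outer loop
      vertex 0.000 24.000 0.000
      vertex 29.000 24.000 0.000
      vertex 0.000 0.000 0.000
    endloop
  endfacet
  facet normal 0.0000 0.0000 1.0000
    outer loop
      vertex 0.000 0.000 17.000
      vertex 29.000 0.000 17.000
      vertex 29.000 24.000 17.000
    endloop
  endfacet
  facet normal 0.0000 0.0000 1.0000
    outer loop
      vertex 0.000 0.000 17.000
      vertex 29.000 24.000 17.000
      vertex 0.000 24.000 17.000
    endloop
  endfacet
  facet normal 0.0000 -1.0000 0.0000
    outer loop
      vertex 0.000 0.000 0.000
      vertex 29.000 0.000 0.000
      vertex 29.000 0.000 17.000
    endloop
  endfacet
  facet normal 0.0000 -1.0000 0.0000
    outer loop
      vertex 0.000 0.000 0.000
      vertex 29.000 0.000 17.000
      vertex 0.000 0.000 17.000
    endloop
  endfacet
  facet normal 0.0000 1.0000 0.0000
    outer loop
      vertex 29.000 24.000 17.000
      vertex 29.000 24.000 0.000
      vertex 0.000 24.000 0.000
    endloop
  endfacet
  facet normal 0.0000 1.0000 0.0000
    outer loop
      vertex 0.000 24.000 17.000
      vertex 29.000 24.000 17.000
      vertex 0.000 24.000 0.000
    endloop
  endfacet
  facet normal -1.0000 0.0000 0.0000
    outer loop
      vertex 0.000 24.000 17.000
      vertex 0.000 24.000 0.000
      vertex 0.000 0.000 0.000
    endloop
  endfacet
  facet normal -1.0000 0.0000 0.0000
    outer loop
      vertex 0.000 0.000 17.000
      vertex 0.000 24.000 17.000
      vertex 0.000 0.000 0.000
    endloop
  endfacet
  facet normal 1.0000 0.0000 0.0000
    outer loop
      vertex 29.000 0.000 0.000
      vertex 29.000 24.000 0.000
      vertex 29.000 24.000 17.000
    endloop
  endfacet
  facet normal 1.0000 0.0000 0.0000
    outer loop
      vertex 29.000 0.000 0.000
      vertex 29.000 24.000 17.000
      vertex 29.000 0.000 17.000
    endloop
  endfacet
endsolid part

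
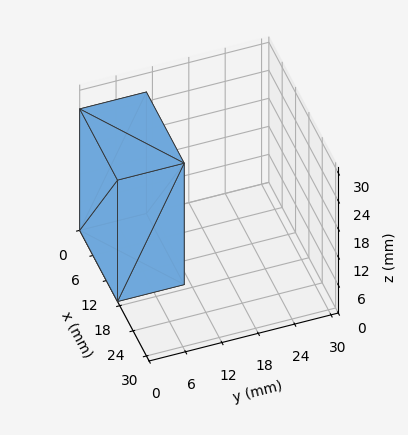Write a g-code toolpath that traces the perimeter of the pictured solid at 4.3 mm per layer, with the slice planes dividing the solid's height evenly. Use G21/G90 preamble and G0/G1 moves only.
Reading the render: the shape is a rectangular box, roughly 17 × 11 mm footprint and 26 mm tall (dimensions read to the nearest mm from the axis ticks). For the g-code, the solid's height is divided into equal slices at the stated Δz and each level perimeter traced with G1 moves after a G0 lift.

; perimeter-only toolpath
G21 ; units = mm
G90 ; absolute positioning
G28 ; home
; layer 1
G0 Z4.3
G0 X0.0 Y0.0
G1 X17.0 Y0.0
G1 X17.0 Y11.0
G1 X0.0 Y11.0
G1 X0.0 Y0.0
; layer 2
G0 Z8.7
G0 X0.0 Y0.0
G1 X17.0 Y0.0
G1 X17.0 Y11.0
G1 X0.0 Y11.0
G1 X0.0 Y0.0
; layer 3
G0 Z13.0
G0 X0.0 Y0.0
G1 X17.0 Y0.0
G1 X17.0 Y11.0
G1 X0.0 Y11.0
G1 X0.0 Y0.0
; layer 4
G0 Z17.3
G0 X0.0 Y0.0
G1 X17.0 Y0.0
G1 X17.0 Y11.0
G1 X0.0 Y11.0
G1 X0.0 Y0.0
; layer 5
G0 Z21.7
G0 X0.0 Y0.0
G1 X17.0 Y0.0
G1 X17.0 Y11.0
G1 X0.0 Y11.0
G1 X0.0 Y0.0
; layer 6
G0 Z26.0
G0 X0.0 Y0.0
G1 X17.0 Y0.0
G1 X17.0 Y11.0
G1 X0.0 Y11.0
G1 X0.0 Y0.0
M2 ; end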